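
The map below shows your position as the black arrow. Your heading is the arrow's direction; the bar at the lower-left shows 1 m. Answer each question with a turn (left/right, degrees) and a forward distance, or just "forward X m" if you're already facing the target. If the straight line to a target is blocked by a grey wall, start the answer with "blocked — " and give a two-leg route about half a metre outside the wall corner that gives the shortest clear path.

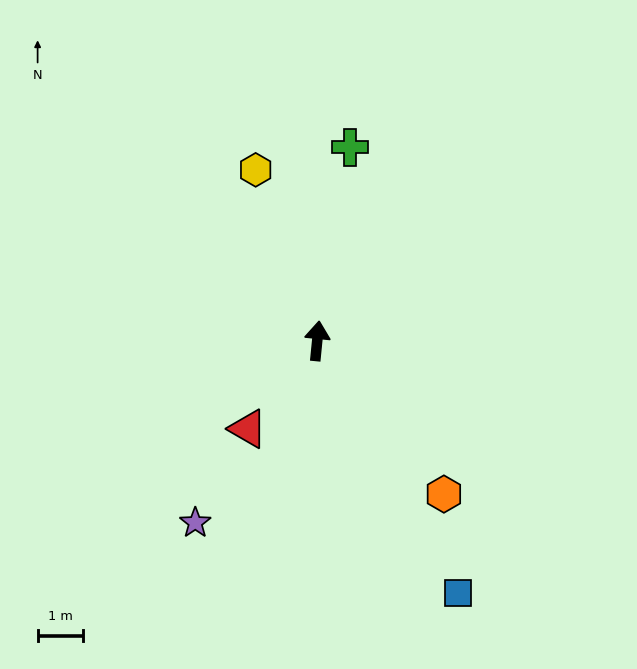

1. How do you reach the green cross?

turn right 4°, forward 4.3 m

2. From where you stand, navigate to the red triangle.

turn left 147°, forward 2.5 m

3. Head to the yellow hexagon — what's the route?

turn left 25°, forward 4.0 m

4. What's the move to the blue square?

turn right 145°, forward 6.4 m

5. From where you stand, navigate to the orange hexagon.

turn right 135°, forward 4.4 m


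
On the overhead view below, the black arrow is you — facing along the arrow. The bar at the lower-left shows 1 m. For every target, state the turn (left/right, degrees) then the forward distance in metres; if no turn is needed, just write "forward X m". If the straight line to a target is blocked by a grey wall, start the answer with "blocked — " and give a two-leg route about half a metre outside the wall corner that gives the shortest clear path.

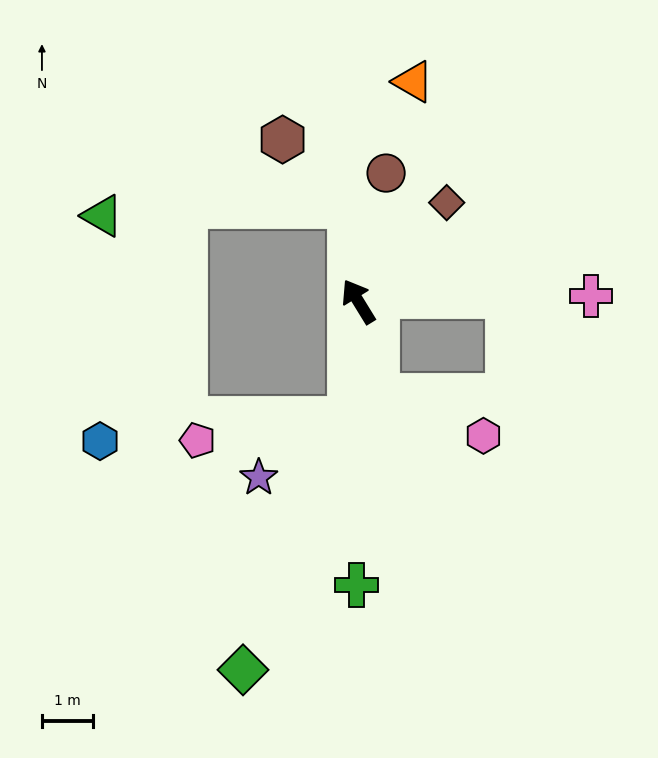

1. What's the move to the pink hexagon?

blocked — turn left 160°, forward 1.9 m, then turn left 58°, forward 2.2 m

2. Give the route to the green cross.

turn left 148°, forward 5.5 m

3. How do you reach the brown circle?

turn right 44°, forward 2.6 m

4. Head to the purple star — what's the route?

blocked — turn left 144°, forward 2.3 m, then turn right 52°, forward 2.1 m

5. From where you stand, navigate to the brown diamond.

turn right 73°, forward 2.6 m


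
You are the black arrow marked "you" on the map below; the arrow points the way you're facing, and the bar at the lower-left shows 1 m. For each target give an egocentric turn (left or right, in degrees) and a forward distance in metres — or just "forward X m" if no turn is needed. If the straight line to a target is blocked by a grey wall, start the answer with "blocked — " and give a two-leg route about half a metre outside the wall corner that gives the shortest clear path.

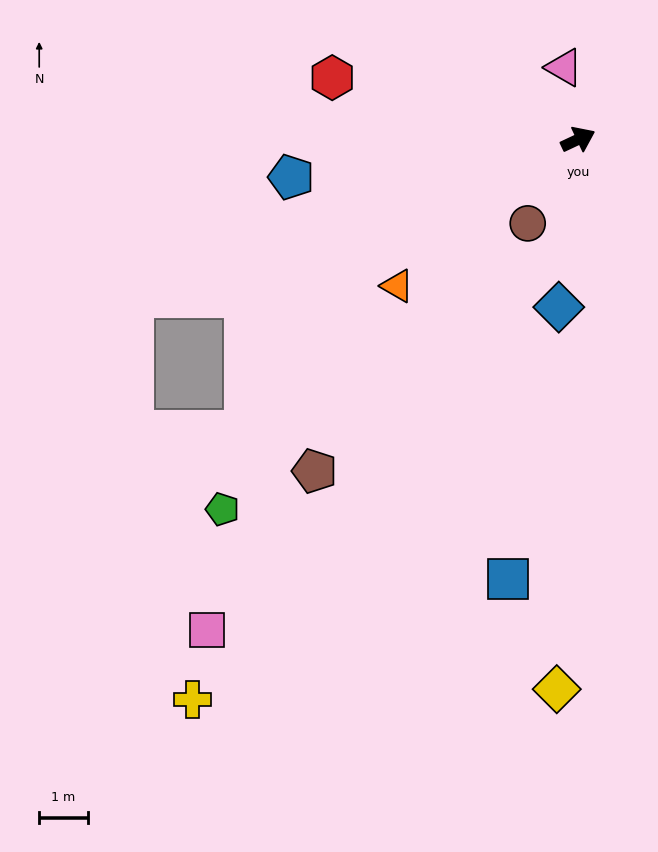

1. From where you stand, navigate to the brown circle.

turn right 146°, forward 2.0 m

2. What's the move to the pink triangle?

turn left 76°, forward 1.5 m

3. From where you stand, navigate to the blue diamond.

turn right 122°, forward 3.5 m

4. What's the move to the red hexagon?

turn left 141°, forward 5.2 m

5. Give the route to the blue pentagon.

turn left 162°, forward 6.0 m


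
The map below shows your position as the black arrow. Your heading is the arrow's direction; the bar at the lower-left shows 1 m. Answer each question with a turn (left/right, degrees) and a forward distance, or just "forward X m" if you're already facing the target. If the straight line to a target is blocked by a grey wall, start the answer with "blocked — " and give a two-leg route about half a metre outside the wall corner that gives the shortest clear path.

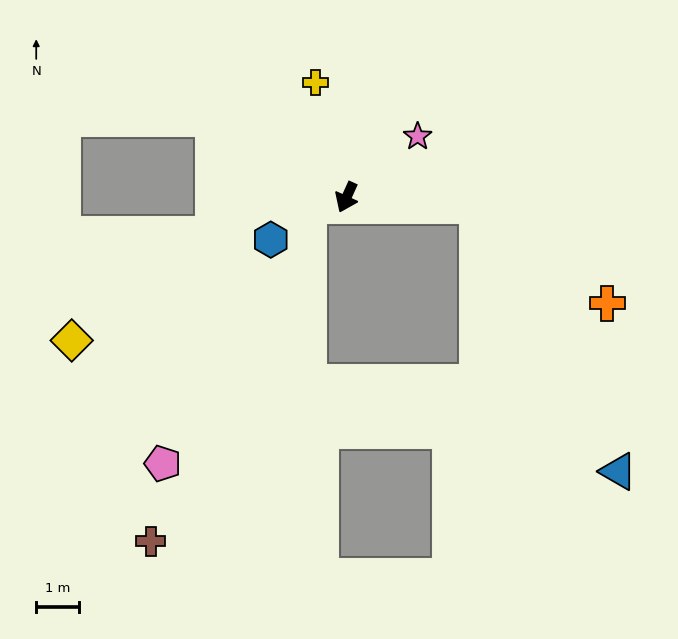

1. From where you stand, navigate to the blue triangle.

blocked — turn left 111°, forward 3.1 m, then turn right 59°, forward 7.0 m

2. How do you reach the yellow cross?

turn right 141°, forward 2.8 m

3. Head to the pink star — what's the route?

turn left 155°, forward 2.2 m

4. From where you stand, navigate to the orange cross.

blocked — turn left 111°, forward 3.1 m, then turn right 34°, forward 3.8 m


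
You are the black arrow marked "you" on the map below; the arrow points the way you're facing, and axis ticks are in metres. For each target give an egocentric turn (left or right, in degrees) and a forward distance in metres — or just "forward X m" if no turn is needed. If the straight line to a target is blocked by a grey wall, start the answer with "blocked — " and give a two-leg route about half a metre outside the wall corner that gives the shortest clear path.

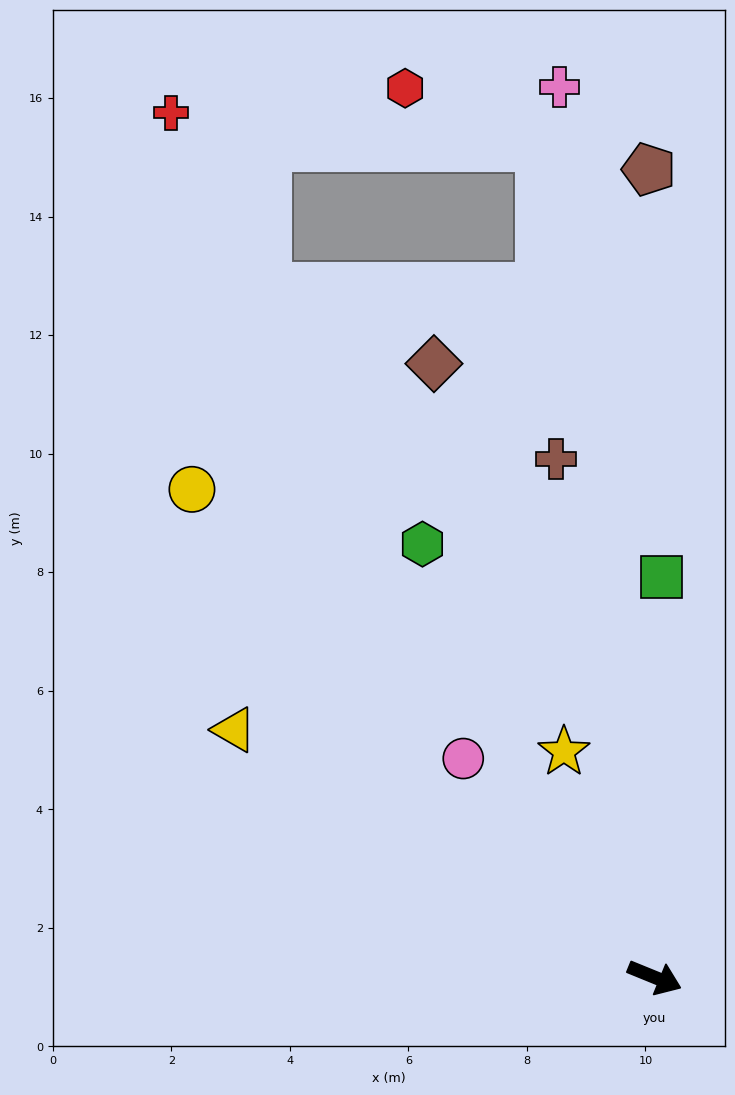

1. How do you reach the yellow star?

turn left 134°, forward 4.1 m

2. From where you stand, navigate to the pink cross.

turn left 118°, forward 15.1 m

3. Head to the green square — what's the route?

turn left 111°, forward 6.8 m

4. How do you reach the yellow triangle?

turn left 172°, forward 8.2 m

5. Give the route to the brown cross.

turn left 123°, forward 8.9 m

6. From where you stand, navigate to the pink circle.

turn left 153°, forward 4.9 m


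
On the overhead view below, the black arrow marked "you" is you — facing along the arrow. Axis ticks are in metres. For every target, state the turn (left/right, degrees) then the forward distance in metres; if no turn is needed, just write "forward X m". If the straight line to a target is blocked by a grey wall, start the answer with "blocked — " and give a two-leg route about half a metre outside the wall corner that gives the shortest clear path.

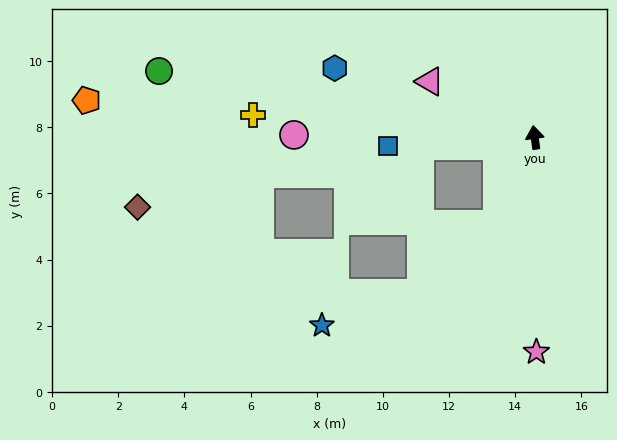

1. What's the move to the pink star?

turn left 173°, forward 6.5 m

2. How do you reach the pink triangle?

turn left 54°, forward 3.6 m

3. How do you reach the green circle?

turn left 72°, forward 11.5 m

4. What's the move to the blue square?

turn left 86°, forward 4.4 m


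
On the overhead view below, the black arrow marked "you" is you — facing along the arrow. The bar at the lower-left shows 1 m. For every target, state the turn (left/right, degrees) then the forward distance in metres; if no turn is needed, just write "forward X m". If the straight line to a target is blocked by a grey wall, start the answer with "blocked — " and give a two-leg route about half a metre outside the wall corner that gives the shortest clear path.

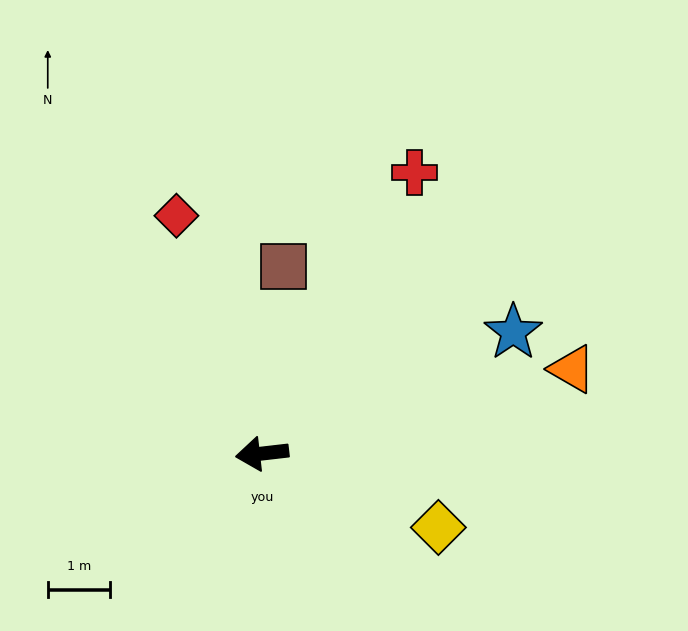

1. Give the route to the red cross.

turn right 125°, forward 5.1 m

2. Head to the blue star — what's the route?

turn right 161°, forward 4.4 m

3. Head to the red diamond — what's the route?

turn right 77°, forward 4.0 m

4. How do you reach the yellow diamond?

turn left 151°, forward 3.0 m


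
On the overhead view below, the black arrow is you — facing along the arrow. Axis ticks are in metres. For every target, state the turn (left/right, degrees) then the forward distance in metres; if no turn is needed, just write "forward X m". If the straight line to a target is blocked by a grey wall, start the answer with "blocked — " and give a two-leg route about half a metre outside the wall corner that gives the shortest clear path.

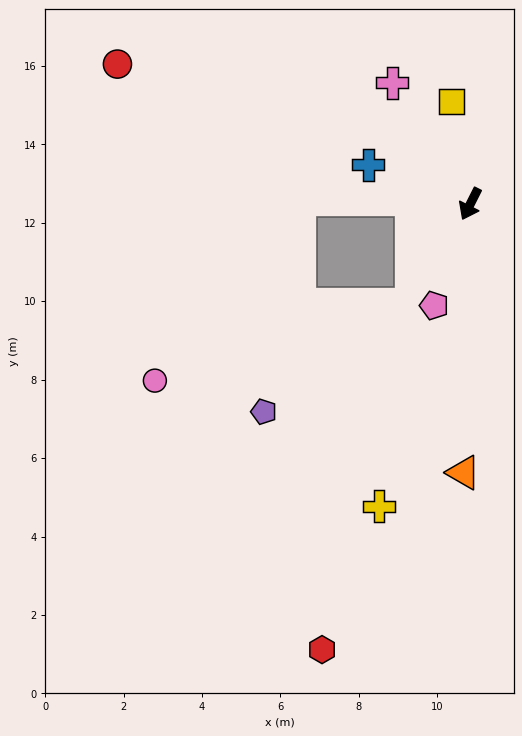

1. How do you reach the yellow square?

turn right 143°, forward 2.7 m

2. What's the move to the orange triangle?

turn left 25°, forward 6.9 m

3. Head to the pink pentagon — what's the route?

turn left 7°, forward 2.8 m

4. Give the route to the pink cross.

turn right 120°, forward 3.7 m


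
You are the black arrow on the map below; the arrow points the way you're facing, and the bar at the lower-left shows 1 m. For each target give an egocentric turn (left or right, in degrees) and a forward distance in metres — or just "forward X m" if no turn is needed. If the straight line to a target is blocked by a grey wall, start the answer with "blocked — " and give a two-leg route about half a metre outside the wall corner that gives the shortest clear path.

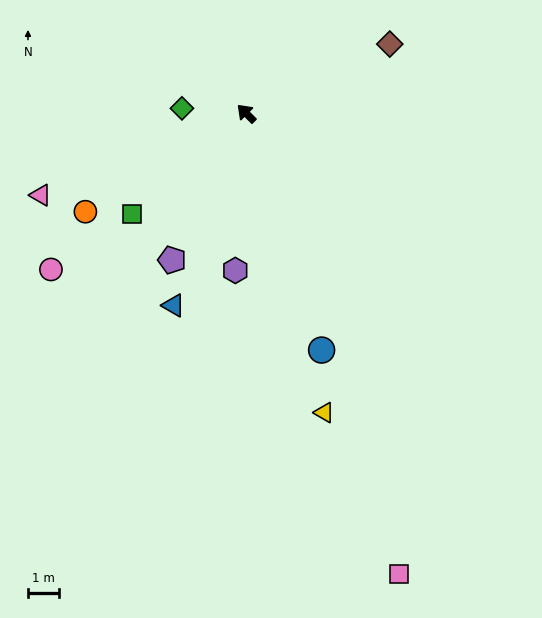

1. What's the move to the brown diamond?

turn right 109°, forward 5.2 m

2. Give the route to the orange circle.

turn left 76°, forward 6.1 m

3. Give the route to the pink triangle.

turn left 67°, forward 7.2 m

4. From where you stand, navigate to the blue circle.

turn left 153°, forward 8.1 m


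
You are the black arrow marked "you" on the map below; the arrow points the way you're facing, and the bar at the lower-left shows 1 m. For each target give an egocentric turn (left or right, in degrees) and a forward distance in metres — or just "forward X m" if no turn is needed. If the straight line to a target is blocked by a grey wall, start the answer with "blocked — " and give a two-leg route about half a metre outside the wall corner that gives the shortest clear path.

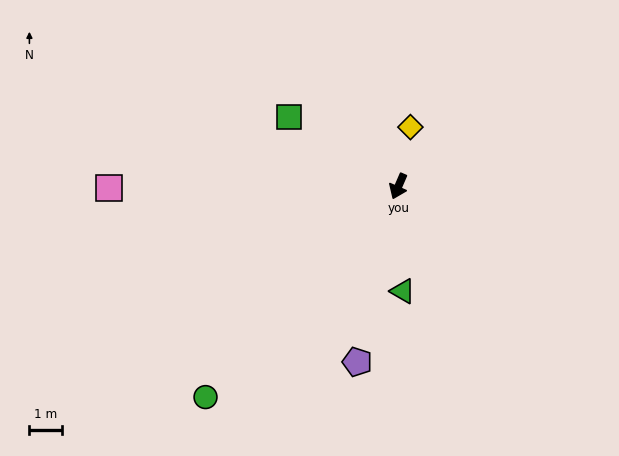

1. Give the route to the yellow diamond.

turn right 168°, forward 1.8 m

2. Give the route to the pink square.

turn right 66°, forward 8.8 m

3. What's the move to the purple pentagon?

turn left 10°, forward 5.5 m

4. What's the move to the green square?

turn right 99°, forward 3.9 m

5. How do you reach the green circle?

turn right 19°, forward 8.7 m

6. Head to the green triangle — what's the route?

turn left 26°, forward 3.2 m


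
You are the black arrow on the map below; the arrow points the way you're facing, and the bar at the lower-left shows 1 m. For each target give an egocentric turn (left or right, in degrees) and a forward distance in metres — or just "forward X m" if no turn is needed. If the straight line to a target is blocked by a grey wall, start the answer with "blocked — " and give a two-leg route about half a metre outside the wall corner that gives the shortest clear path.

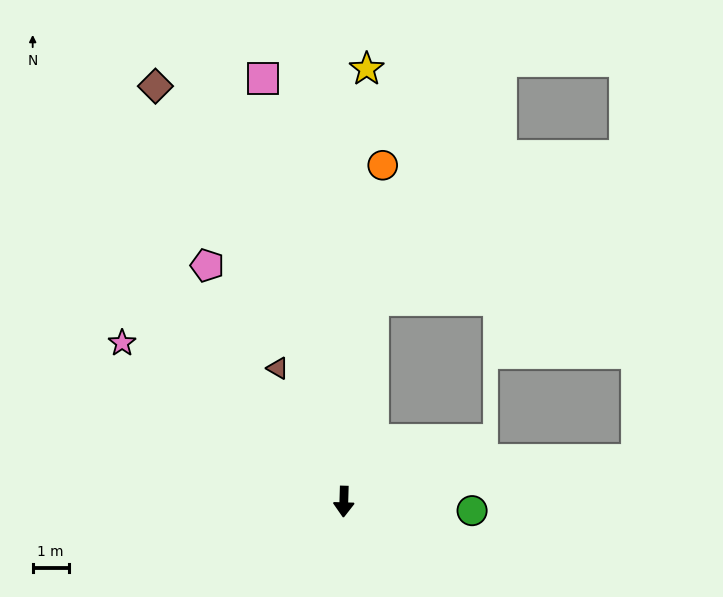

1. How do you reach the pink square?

turn right 168°, forward 11.9 m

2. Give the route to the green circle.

turn left 88°, forward 3.6 m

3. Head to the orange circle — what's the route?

turn left 175°, forward 9.4 m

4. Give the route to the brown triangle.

turn right 152°, forward 4.1 m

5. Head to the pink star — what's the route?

turn right 124°, forward 7.5 m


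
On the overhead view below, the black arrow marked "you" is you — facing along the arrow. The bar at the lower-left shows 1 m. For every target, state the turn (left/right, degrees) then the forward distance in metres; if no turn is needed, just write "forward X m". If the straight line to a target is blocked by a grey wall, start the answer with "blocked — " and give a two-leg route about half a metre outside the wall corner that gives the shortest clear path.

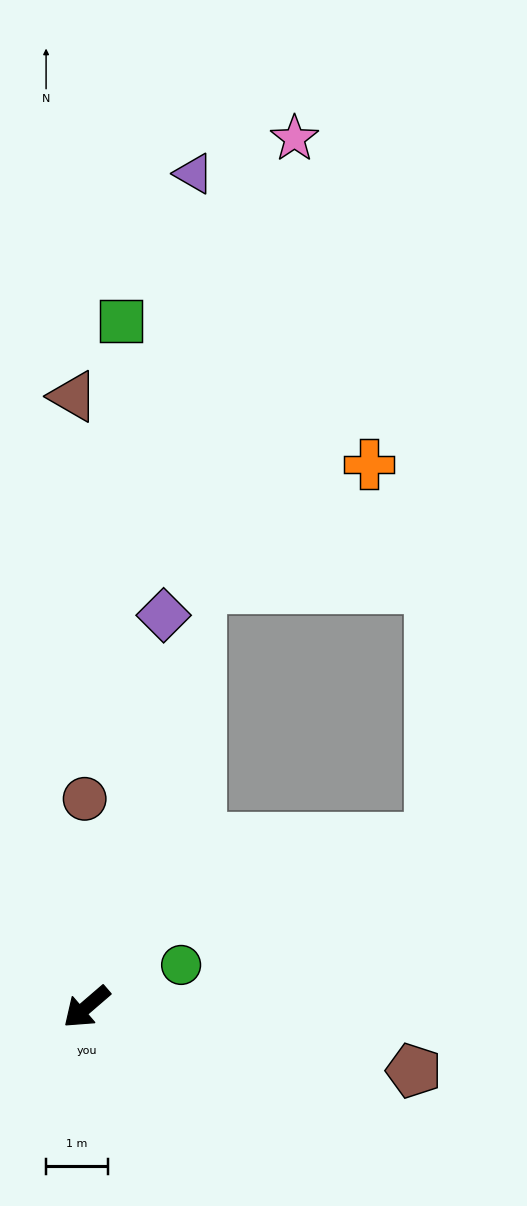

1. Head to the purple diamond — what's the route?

turn right 142°, forward 6.5 m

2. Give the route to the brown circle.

turn right 130°, forward 3.4 m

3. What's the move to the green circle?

turn left 163°, forward 1.7 m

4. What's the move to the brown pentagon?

turn left 128°, forward 5.4 m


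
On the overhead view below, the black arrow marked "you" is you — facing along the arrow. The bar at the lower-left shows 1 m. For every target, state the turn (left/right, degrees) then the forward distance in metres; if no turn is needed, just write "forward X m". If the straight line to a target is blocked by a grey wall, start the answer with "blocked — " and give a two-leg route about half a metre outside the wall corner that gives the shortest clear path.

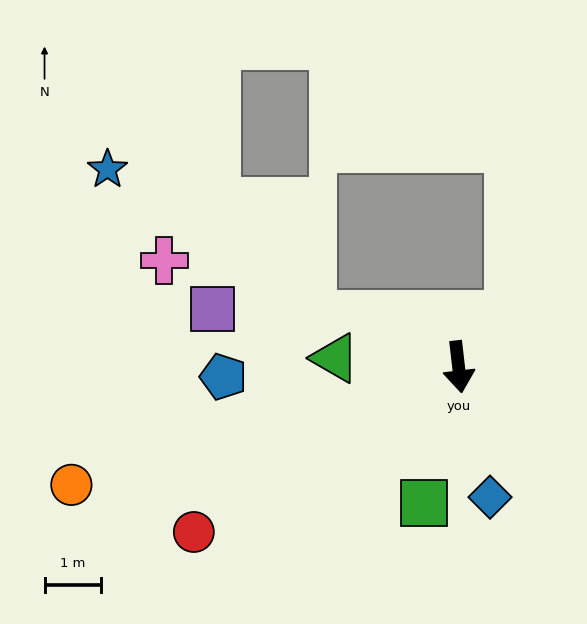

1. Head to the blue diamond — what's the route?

turn left 7°, forward 2.4 m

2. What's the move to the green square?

turn right 21°, forward 2.5 m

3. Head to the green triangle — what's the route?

turn right 101°, forward 2.2 m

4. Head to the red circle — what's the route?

turn right 65°, forward 5.5 m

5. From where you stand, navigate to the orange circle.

turn right 80°, forward 7.1 m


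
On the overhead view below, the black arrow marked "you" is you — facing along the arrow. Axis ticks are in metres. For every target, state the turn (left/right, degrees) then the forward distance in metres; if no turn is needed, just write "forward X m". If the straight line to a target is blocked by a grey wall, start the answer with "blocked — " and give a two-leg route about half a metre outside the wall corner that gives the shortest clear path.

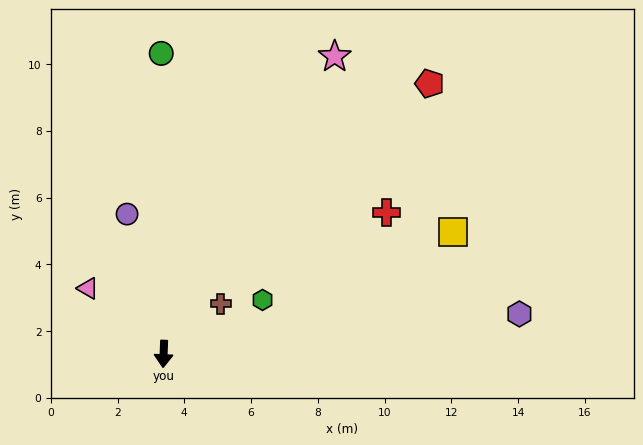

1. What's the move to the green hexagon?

turn left 121°, forward 3.4 m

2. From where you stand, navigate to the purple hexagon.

turn left 99°, forward 10.7 m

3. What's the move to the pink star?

turn left 152°, forward 10.3 m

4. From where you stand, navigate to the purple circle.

turn right 163°, forward 4.3 m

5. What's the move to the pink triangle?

turn right 129°, forward 3.0 m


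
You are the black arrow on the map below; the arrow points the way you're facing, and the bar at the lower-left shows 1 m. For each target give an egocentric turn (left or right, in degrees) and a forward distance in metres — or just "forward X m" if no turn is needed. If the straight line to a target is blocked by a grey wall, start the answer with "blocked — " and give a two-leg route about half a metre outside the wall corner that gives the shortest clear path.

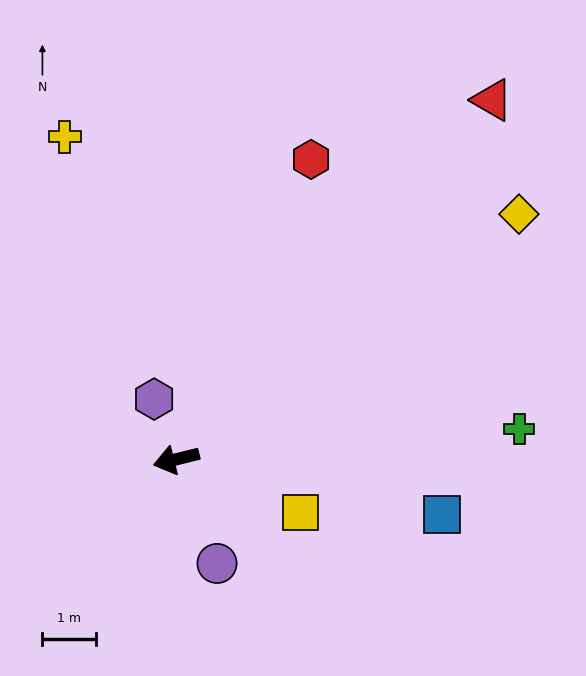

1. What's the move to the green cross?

turn left 171°, forward 6.4 m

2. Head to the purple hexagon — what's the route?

turn right 84°, forward 1.2 m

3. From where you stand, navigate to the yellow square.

turn left 143°, forward 2.5 m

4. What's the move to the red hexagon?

turn right 128°, forward 6.1 m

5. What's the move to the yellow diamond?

turn right 158°, forward 7.8 m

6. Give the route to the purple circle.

turn left 97°, forward 2.1 m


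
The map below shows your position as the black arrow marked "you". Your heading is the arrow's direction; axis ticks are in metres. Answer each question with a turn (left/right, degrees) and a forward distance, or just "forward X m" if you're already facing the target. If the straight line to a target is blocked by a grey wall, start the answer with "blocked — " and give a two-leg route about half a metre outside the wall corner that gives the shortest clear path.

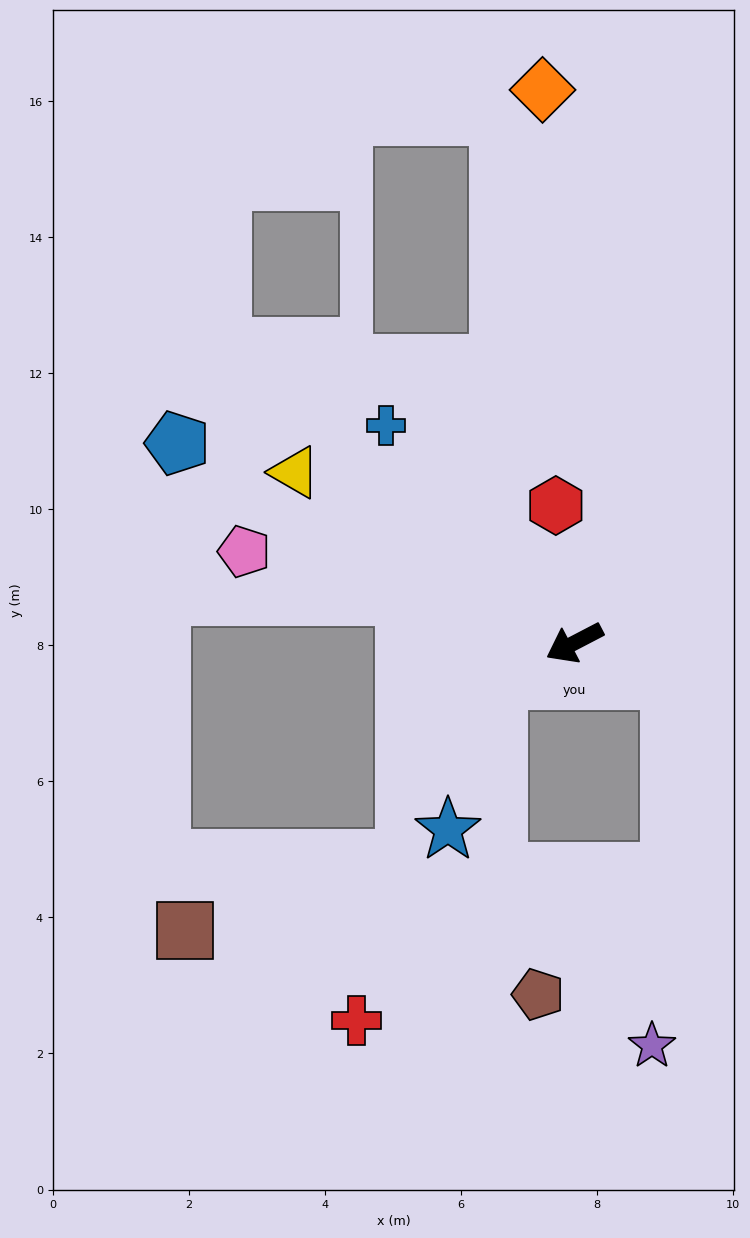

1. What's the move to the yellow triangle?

turn right 59°, forward 4.8 m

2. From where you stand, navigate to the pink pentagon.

turn right 43°, forward 5.0 m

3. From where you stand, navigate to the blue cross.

turn right 77°, forward 4.2 m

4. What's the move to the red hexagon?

turn right 110°, forward 2.0 m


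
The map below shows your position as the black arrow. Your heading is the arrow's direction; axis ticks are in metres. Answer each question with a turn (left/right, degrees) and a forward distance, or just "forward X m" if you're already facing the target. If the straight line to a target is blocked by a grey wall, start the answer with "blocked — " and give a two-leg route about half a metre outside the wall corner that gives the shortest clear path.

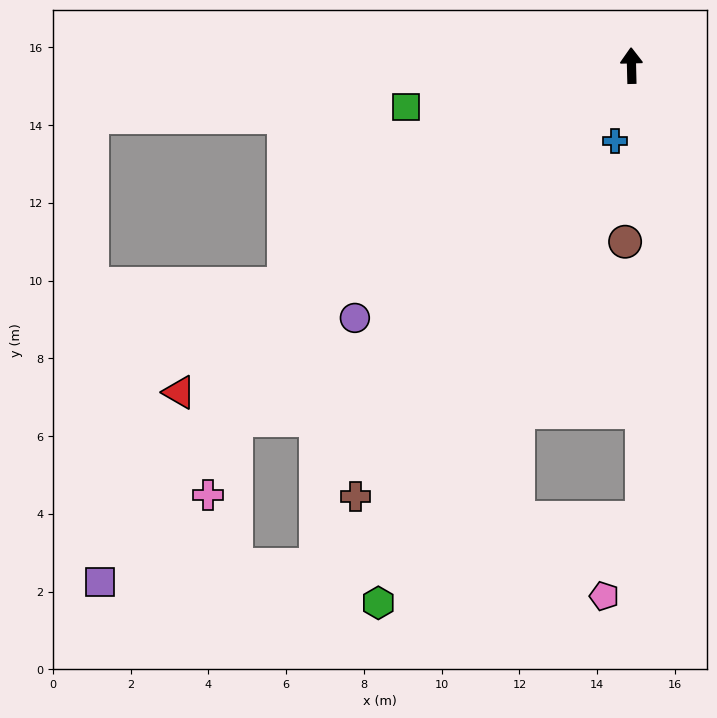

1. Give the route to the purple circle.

turn left 131°, forward 9.6 m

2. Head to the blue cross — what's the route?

turn left 166°, forward 2.0 m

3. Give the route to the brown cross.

turn left 146°, forward 13.2 m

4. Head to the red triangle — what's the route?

turn left 124°, forward 14.4 m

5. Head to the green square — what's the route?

turn left 99°, forward 5.9 m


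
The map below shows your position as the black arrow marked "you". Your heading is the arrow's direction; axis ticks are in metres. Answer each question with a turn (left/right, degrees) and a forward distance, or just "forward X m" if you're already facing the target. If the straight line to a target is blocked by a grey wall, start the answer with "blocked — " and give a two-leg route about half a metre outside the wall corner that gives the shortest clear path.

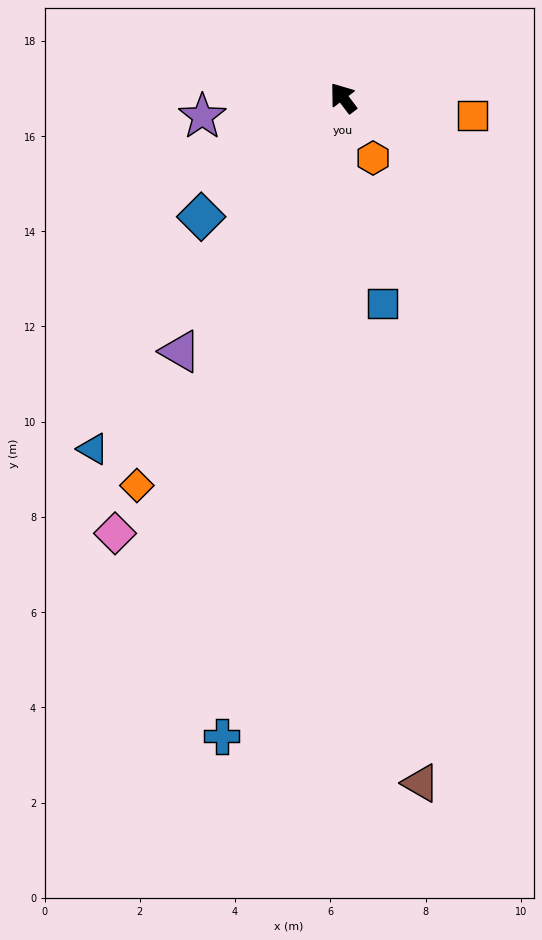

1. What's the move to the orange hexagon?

turn left 169°, forward 1.4 m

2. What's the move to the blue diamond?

turn left 93°, forward 3.9 m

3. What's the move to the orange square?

turn right 135°, forward 2.7 m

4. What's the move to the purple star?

turn left 60°, forward 3.0 m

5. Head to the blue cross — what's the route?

turn left 132°, forward 13.6 m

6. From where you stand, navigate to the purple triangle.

turn left 110°, forward 6.3 m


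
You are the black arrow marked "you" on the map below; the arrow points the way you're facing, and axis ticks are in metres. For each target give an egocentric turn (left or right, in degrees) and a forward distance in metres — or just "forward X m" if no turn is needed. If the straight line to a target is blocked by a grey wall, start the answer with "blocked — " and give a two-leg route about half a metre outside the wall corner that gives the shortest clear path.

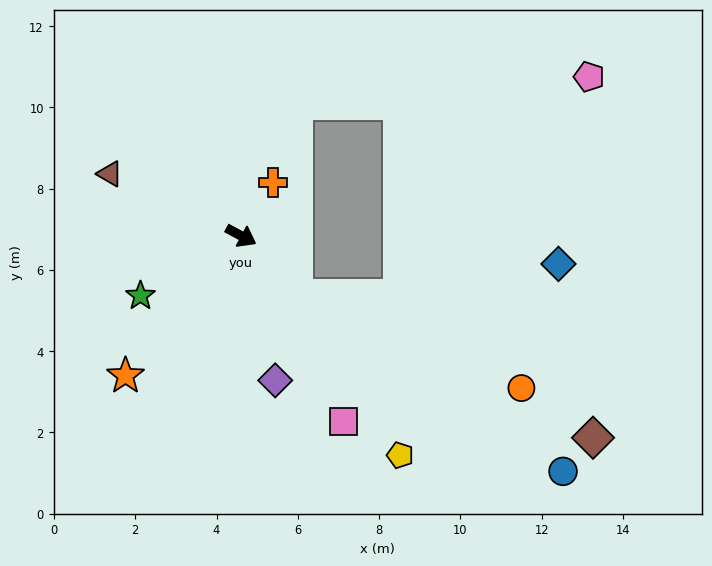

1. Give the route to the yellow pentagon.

turn right 26°, forward 6.7 m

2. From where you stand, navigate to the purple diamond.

turn right 48°, forward 3.7 m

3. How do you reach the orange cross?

turn left 87°, forward 1.5 m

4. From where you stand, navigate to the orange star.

turn right 101°, forward 4.5 m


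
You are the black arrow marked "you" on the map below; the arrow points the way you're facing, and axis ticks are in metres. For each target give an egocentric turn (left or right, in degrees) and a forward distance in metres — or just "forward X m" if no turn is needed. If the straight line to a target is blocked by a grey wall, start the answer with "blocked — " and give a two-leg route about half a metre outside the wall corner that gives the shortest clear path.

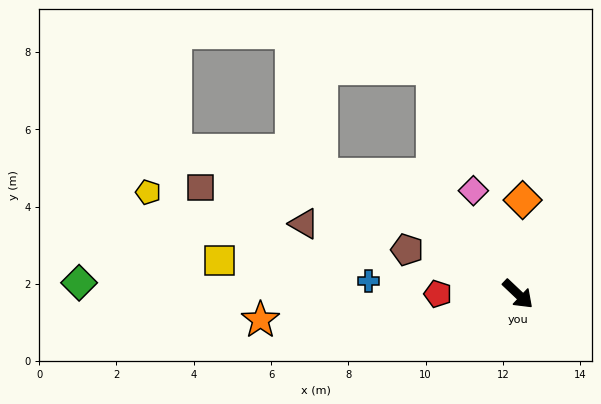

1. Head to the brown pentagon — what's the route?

turn right 158°, forward 3.1 m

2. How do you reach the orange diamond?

turn left 131°, forward 2.4 m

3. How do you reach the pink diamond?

turn left 157°, forward 2.9 m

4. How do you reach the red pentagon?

turn right 137°, forward 2.1 m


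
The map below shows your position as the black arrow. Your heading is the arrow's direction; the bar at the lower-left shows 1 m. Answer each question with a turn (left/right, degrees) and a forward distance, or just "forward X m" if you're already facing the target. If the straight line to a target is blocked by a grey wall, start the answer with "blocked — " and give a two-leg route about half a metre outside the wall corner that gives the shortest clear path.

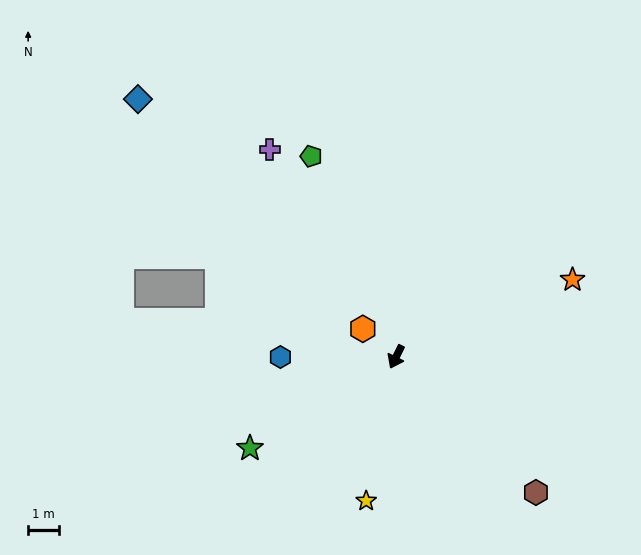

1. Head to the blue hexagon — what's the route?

turn right 64°, forward 3.7 m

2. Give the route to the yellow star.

turn left 15°, forward 4.7 m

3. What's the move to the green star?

turn right 32°, forward 5.5 m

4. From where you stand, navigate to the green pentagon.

turn right 131°, forward 7.0 m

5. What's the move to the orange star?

turn left 140°, forward 6.2 m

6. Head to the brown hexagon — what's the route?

turn left 72°, forward 6.2 m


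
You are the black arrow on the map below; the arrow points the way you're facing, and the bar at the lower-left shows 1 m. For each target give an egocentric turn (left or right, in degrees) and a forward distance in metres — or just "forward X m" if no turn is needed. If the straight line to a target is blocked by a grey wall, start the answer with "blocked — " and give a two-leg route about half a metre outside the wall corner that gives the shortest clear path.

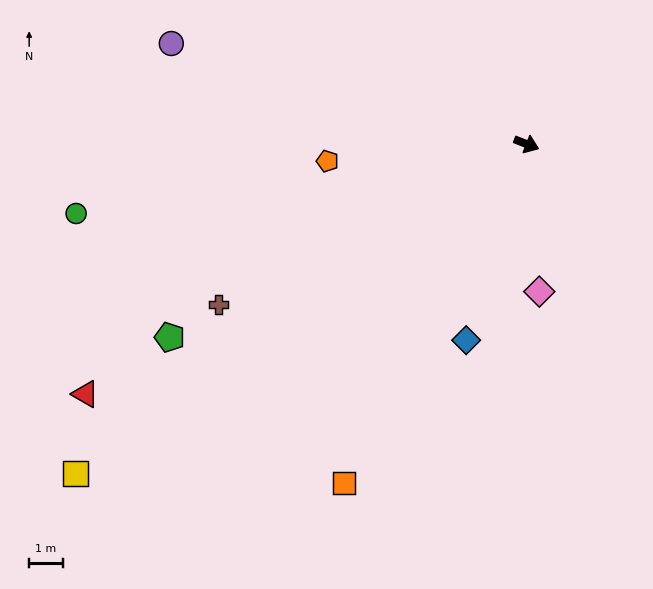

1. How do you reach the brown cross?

turn right 131°, forward 10.3 m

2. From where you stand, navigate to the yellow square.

turn right 122°, forward 16.5 m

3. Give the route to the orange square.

turn right 97°, forward 11.4 m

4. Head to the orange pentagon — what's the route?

turn right 154°, forward 5.9 m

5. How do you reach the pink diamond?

turn right 64°, forward 4.4 m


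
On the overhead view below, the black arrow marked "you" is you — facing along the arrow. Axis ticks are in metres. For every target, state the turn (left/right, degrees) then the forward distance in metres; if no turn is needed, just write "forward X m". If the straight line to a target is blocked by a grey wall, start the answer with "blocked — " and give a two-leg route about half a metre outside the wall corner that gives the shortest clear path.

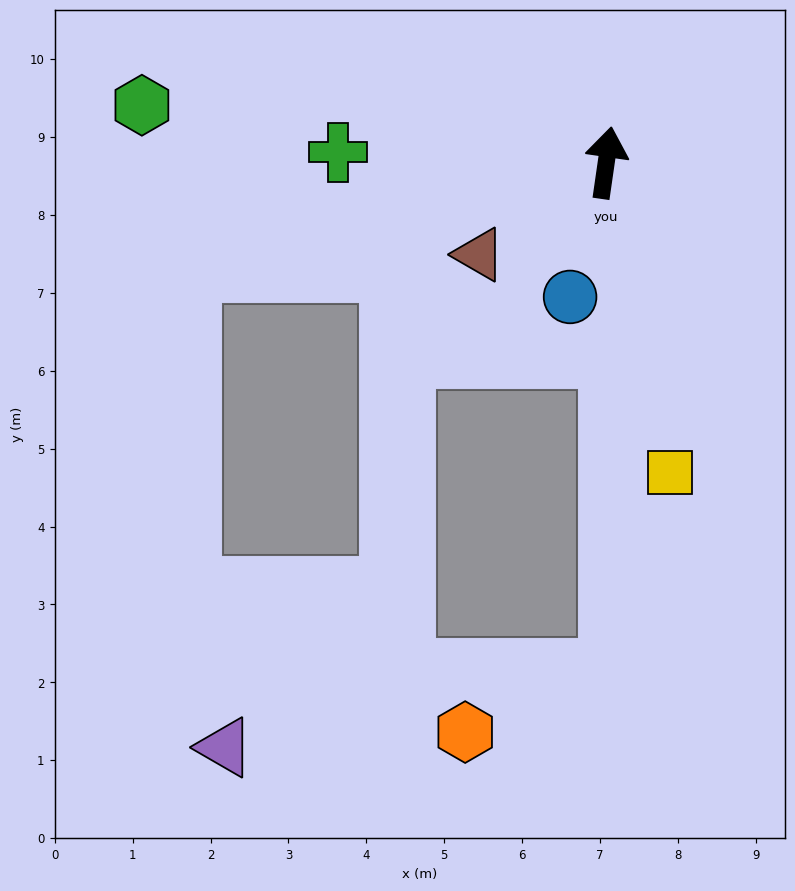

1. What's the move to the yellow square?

turn right 160°, forward 4.1 m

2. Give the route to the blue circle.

turn left 173°, forward 1.8 m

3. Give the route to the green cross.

turn left 96°, forward 3.4 m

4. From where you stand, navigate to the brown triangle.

turn left 134°, forward 2.0 m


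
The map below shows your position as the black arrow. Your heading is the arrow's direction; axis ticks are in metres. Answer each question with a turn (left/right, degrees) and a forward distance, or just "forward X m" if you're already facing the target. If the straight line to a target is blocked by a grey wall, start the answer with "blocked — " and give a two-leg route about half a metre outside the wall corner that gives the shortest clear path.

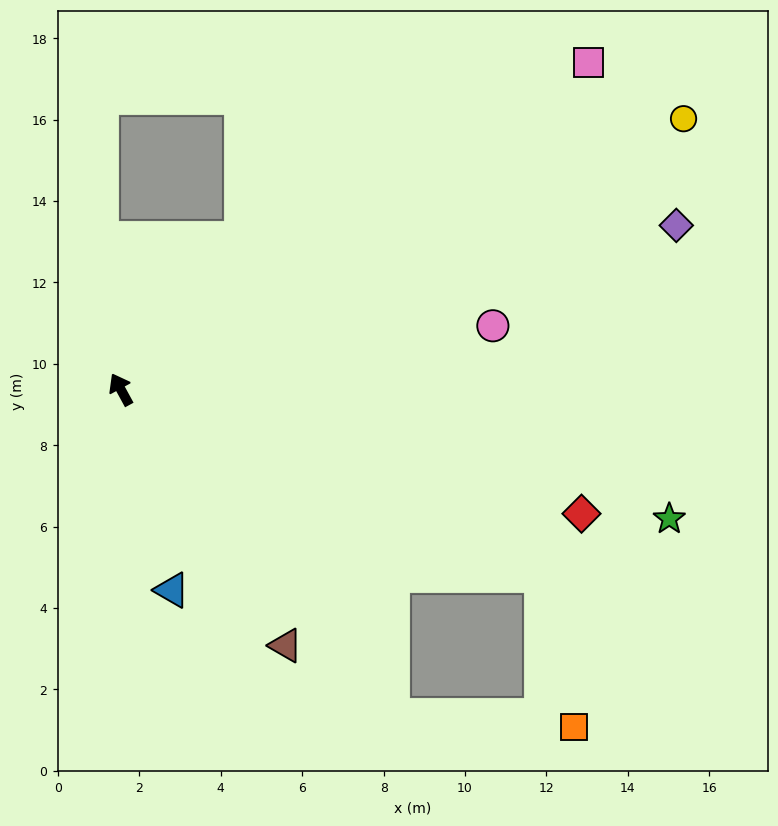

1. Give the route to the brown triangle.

turn right 176°, forward 7.5 m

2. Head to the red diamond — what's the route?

turn right 134°, forward 11.7 m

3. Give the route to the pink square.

turn right 84°, forward 14.0 m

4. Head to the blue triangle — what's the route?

turn left 166°, forward 5.1 m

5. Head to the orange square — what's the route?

blocked — turn right 169°, forward 10.4 m, then turn left 47°, forward 4.5 m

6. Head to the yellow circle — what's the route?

turn right 93°, forward 15.3 m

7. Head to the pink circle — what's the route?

turn right 109°, forward 9.3 m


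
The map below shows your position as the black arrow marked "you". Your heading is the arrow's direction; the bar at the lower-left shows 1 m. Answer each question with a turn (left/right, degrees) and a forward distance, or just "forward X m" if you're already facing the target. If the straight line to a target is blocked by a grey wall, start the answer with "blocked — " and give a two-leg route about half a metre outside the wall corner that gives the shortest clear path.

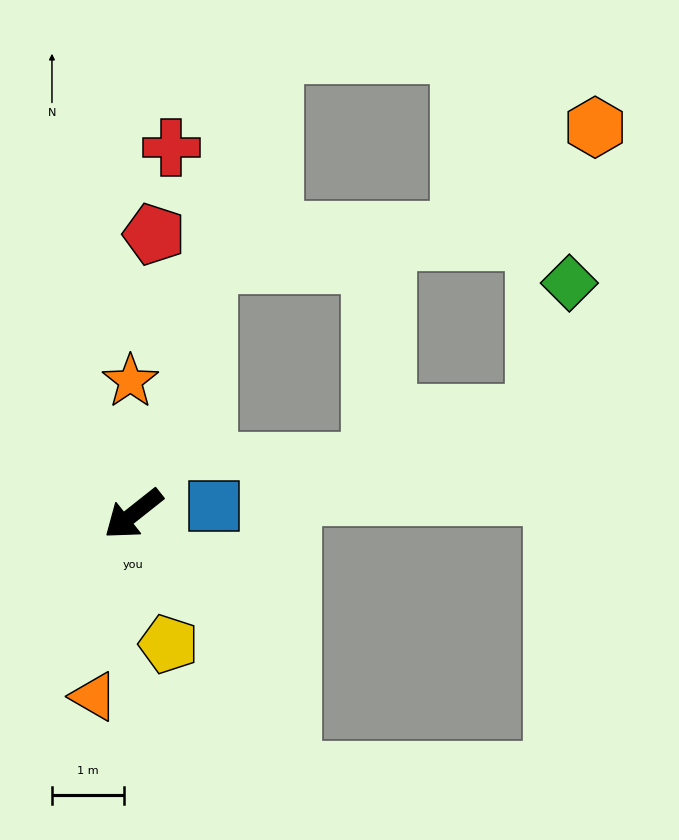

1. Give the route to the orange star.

turn right 127°, forward 1.9 m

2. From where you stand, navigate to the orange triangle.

turn left 39°, forward 2.6 m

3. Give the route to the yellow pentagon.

turn left 67°, forward 1.9 m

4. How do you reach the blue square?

turn left 147°, forward 1.1 m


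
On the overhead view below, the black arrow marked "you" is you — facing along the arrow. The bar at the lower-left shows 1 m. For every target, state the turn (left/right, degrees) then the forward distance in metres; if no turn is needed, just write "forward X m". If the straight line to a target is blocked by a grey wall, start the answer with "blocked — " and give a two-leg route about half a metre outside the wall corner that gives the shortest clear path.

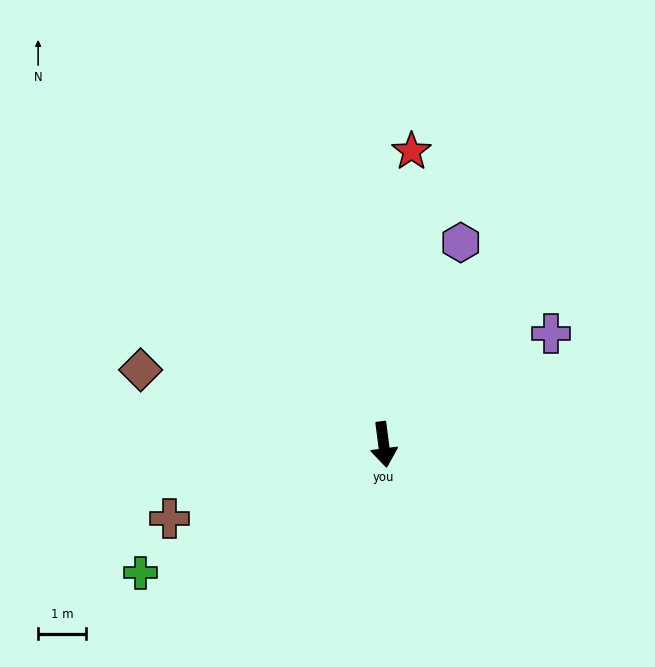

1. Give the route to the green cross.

turn right 70°, forward 5.7 m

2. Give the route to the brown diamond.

turn right 114°, forward 5.3 m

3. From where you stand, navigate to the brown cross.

turn right 78°, forward 4.7 m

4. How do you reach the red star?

turn left 167°, forward 6.1 m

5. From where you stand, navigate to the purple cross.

turn left 116°, forward 4.2 m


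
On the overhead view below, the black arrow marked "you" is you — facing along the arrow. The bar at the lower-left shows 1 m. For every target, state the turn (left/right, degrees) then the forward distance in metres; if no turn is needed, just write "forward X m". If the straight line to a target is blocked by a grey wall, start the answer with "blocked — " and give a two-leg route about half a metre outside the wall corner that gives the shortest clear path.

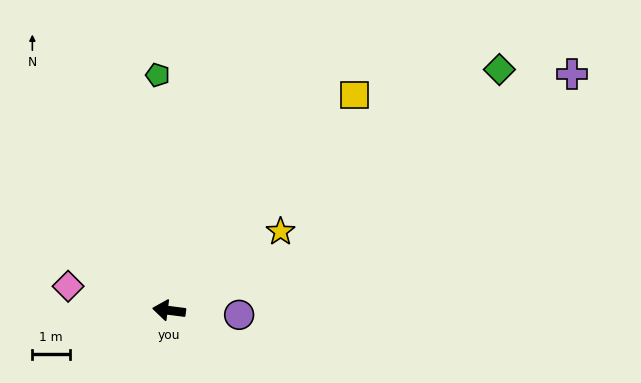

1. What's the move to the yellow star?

turn right 137°, forward 3.6 m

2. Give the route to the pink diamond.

turn right 6°, forward 2.8 m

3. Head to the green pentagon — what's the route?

turn right 80°, forward 6.3 m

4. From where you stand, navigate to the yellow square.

turn right 123°, forward 7.5 m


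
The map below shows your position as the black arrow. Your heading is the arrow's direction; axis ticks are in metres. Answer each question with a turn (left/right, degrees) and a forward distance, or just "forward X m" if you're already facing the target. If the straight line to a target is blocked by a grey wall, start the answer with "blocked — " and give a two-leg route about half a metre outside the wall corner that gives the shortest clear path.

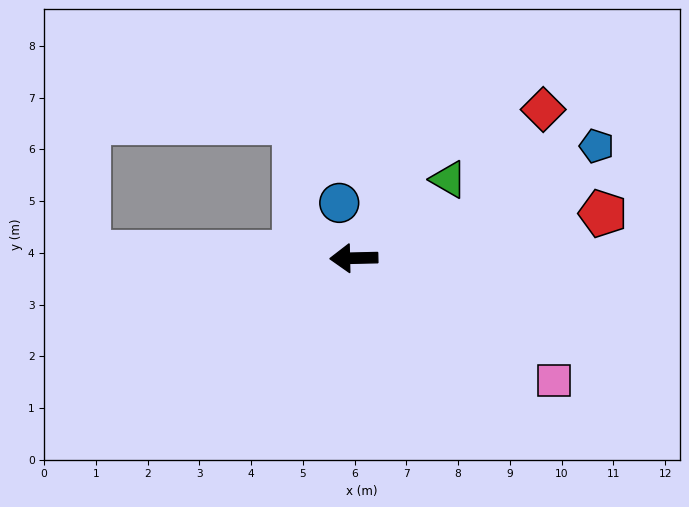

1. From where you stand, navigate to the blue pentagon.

turn right 157°, forward 5.2 m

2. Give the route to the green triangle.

turn right 142°, forward 2.4 m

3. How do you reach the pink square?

turn left 147°, forward 4.5 m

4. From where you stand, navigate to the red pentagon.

turn right 171°, forward 4.9 m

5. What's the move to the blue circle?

turn right 77°, forward 1.1 m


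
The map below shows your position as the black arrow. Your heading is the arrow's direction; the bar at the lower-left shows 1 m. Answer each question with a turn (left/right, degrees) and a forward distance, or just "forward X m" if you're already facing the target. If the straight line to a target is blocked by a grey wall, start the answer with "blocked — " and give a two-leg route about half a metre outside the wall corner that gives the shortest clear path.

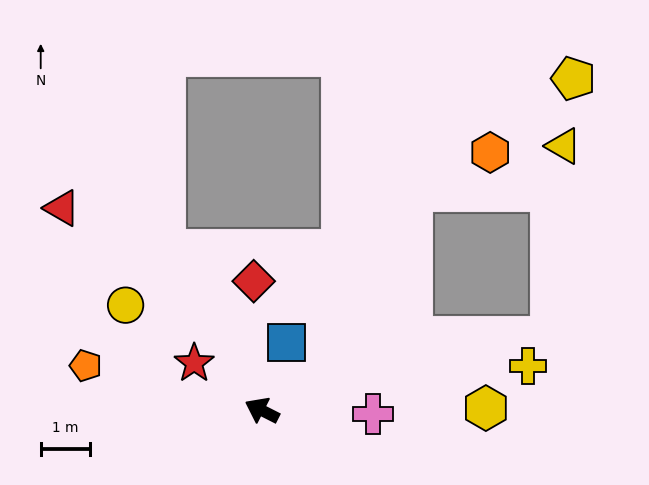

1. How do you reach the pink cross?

turn right 155°, forward 2.2 m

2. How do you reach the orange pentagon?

turn left 13°, forward 3.7 m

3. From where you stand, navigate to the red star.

turn right 8°, forward 1.7 m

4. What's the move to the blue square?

turn right 83°, forward 1.5 m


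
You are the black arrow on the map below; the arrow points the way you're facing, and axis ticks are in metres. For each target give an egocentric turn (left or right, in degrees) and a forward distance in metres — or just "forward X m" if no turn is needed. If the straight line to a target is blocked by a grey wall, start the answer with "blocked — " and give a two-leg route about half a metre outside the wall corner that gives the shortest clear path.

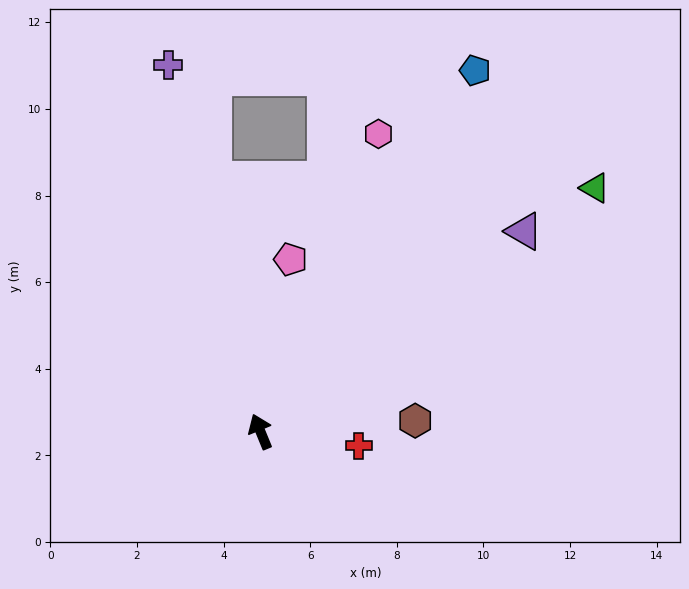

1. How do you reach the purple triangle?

turn right 75°, forward 7.6 m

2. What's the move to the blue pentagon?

turn right 53°, forward 9.7 m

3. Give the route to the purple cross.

turn right 8°, forward 8.7 m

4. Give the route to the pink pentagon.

turn right 32°, forward 4.0 m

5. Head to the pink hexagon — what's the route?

turn right 44°, forward 7.4 m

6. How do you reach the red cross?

turn right 121°, forward 2.3 m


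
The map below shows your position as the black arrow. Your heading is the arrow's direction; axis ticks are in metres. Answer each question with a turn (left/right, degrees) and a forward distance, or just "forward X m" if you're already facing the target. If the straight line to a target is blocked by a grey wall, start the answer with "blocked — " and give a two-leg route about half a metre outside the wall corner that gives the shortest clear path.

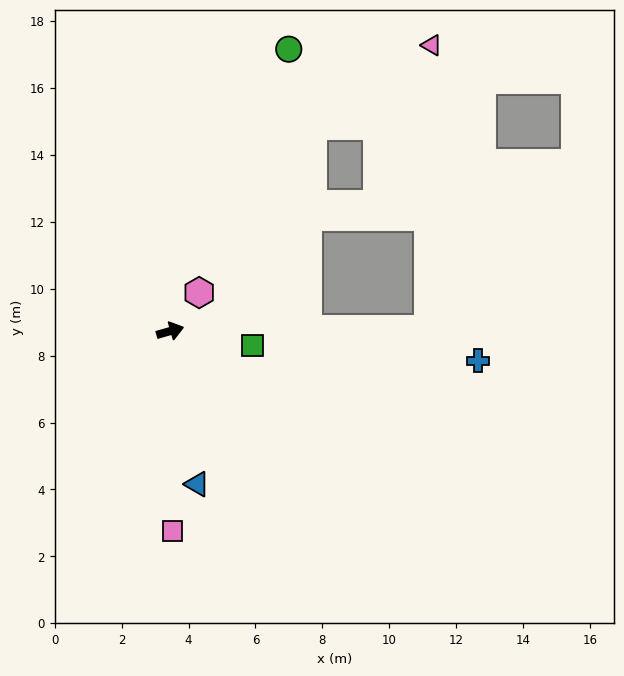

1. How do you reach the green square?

turn right 26°, forward 2.5 m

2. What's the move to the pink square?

turn right 105°, forward 6.0 m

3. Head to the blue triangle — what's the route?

turn right 96°, forward 4.6 m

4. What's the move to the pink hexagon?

turn left 37°, forward 1.4 m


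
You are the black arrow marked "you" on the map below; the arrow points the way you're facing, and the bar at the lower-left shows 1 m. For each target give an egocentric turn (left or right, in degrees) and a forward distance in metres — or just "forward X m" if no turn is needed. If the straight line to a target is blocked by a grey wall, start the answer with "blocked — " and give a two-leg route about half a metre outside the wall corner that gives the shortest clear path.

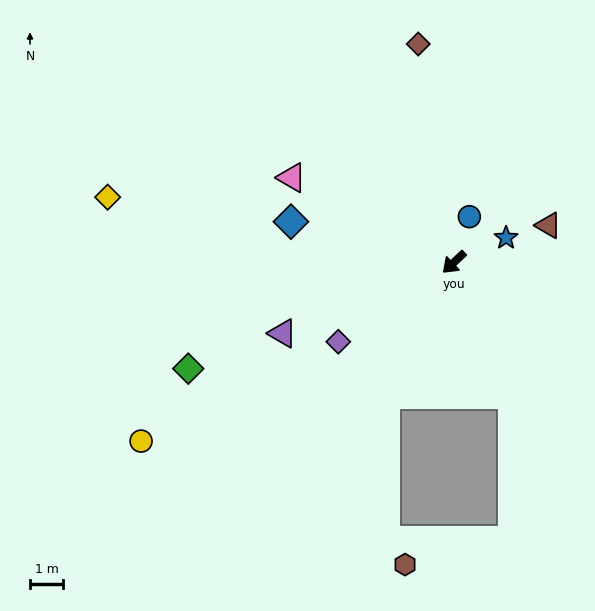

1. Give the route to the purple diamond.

turn right 9°, forward 4.2 m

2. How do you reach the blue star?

turn left 162°, forward 1.7 m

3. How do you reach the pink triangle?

turn right 71°, forward 5.5 m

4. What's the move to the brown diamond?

turn right 124°, forward 6.6 m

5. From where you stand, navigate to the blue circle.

turn right 152°, forward 1.4 m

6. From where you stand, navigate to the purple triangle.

turn right 21°, forward 5.5 m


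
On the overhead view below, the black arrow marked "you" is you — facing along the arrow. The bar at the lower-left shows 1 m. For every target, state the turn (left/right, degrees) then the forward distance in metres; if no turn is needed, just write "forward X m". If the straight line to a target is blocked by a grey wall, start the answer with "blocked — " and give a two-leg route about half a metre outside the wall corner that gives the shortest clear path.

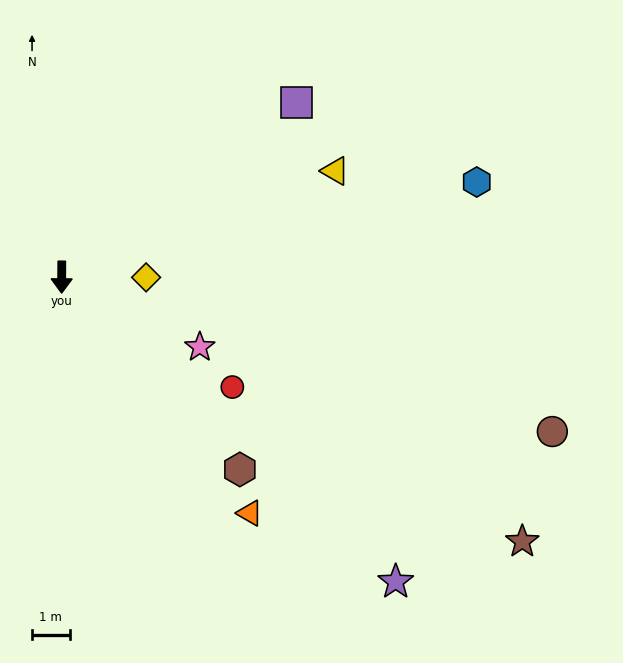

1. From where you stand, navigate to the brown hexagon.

turn left 43°, forward 7.0 m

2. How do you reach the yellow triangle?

turn left 112°, forward 7.8 m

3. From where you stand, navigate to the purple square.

turn left 127°, forward 7.8 m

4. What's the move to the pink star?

turn left 63°, forward 4.1 m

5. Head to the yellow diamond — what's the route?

turn left 90°, forward 2.2 m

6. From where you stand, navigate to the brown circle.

turn left 73°, forward 13.7 m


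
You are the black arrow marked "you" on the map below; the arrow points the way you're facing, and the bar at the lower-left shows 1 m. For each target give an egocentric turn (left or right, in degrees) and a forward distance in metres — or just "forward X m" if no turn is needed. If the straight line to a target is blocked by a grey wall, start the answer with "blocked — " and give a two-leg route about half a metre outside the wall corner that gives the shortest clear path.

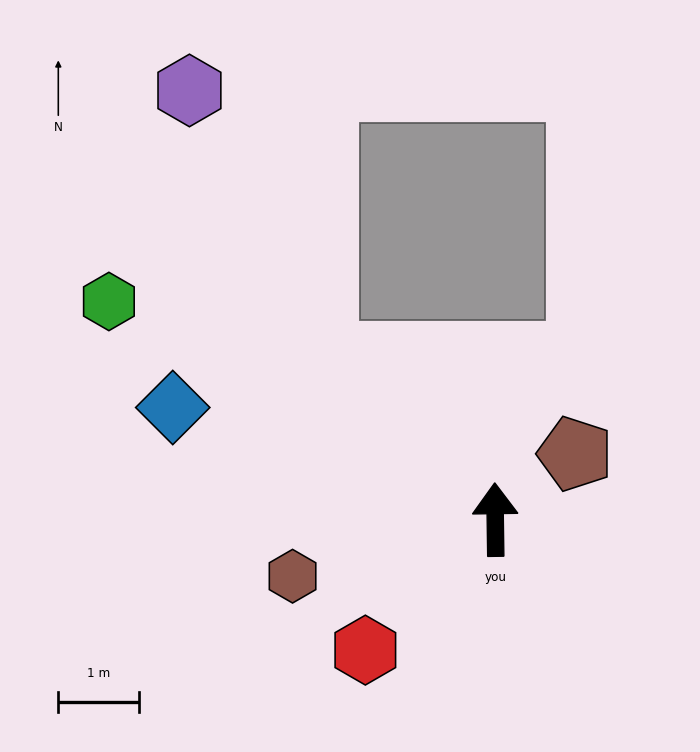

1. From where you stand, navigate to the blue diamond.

turn left 70°, forward 4.2 m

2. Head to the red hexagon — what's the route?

turn left 134°, forward 2.3 m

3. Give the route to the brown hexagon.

turn left 105°, forward 2.6 m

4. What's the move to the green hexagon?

turn left 60°, forward 5.5 m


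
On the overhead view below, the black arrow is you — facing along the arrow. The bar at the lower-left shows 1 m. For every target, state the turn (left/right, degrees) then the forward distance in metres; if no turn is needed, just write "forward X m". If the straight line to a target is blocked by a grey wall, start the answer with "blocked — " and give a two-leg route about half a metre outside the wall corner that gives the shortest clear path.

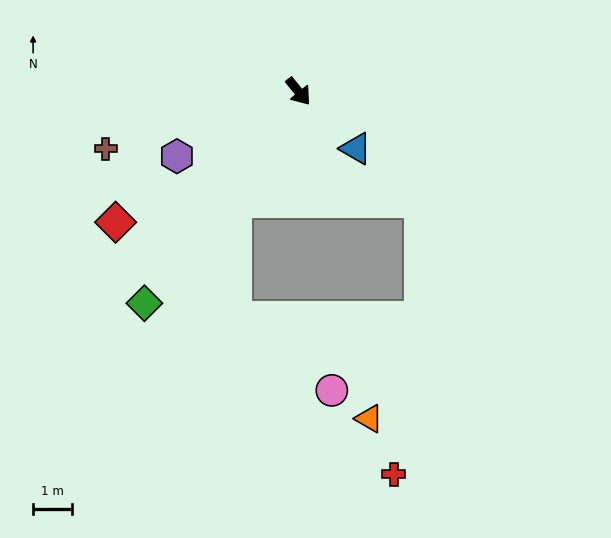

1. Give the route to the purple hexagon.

turn right 101°, forward 3.5 m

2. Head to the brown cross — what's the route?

turn right 112°, forward 5.1 m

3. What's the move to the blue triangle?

turn left 6°, forward 2.1 m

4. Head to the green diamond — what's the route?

turn right 75°, forward 6.7 m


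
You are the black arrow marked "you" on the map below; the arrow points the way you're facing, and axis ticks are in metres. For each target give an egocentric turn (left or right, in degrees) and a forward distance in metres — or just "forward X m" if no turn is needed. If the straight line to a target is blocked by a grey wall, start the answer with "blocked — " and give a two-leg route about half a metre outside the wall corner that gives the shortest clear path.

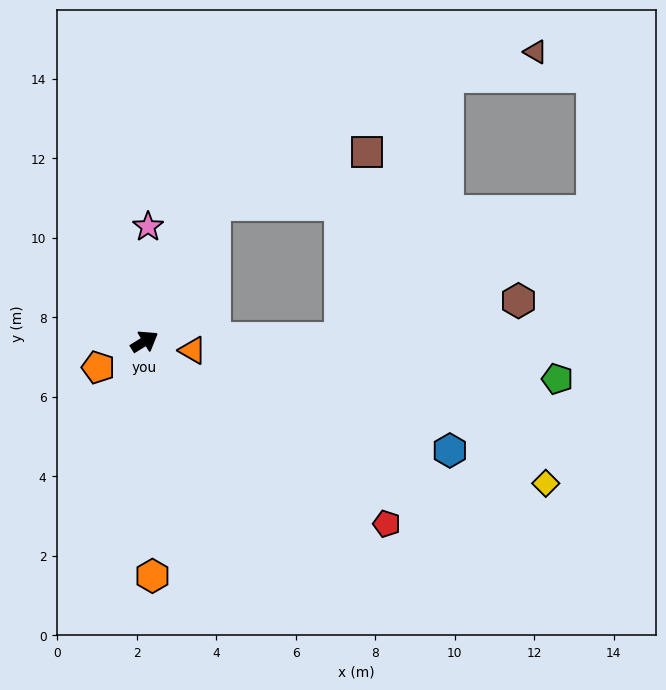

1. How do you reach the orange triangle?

turn right 42°, forward 1.2 m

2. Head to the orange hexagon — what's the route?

turn right 120°, forward 5.9 m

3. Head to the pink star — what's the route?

turn left 57°, forward 2.9 m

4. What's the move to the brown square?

blocked — turn left 31°, forward 3.9 m, then turn right 44°, forward 4.1 m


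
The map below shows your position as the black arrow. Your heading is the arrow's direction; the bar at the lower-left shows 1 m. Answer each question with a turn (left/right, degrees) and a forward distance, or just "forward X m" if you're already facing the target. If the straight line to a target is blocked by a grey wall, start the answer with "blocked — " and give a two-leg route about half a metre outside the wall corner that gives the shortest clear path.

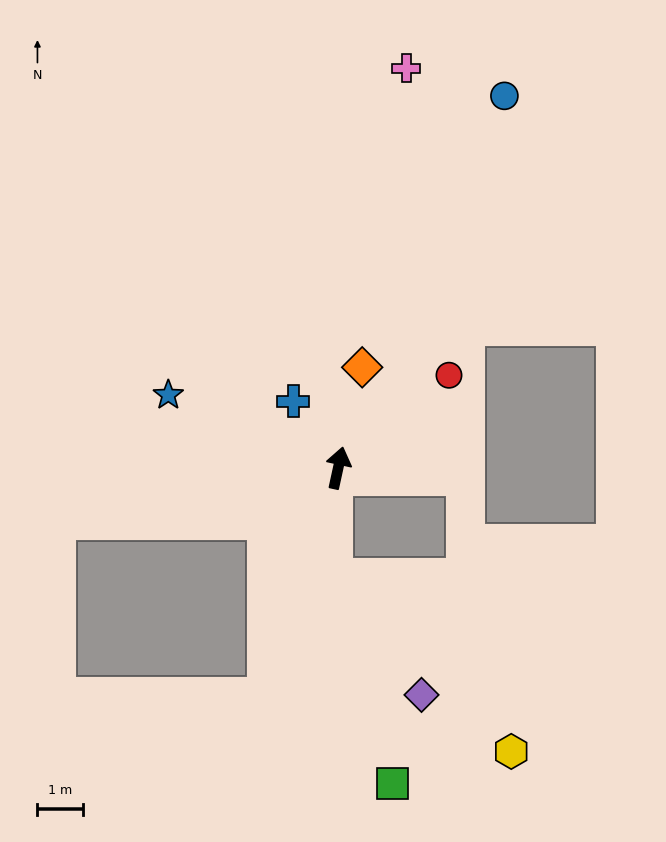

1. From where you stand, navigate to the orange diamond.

forward 2.3 m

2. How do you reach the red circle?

turn right 38°, forward 3.2 m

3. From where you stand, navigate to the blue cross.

turn left 46°, forward 1.8 m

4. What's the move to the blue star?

turn left 79°, forward 4.1 m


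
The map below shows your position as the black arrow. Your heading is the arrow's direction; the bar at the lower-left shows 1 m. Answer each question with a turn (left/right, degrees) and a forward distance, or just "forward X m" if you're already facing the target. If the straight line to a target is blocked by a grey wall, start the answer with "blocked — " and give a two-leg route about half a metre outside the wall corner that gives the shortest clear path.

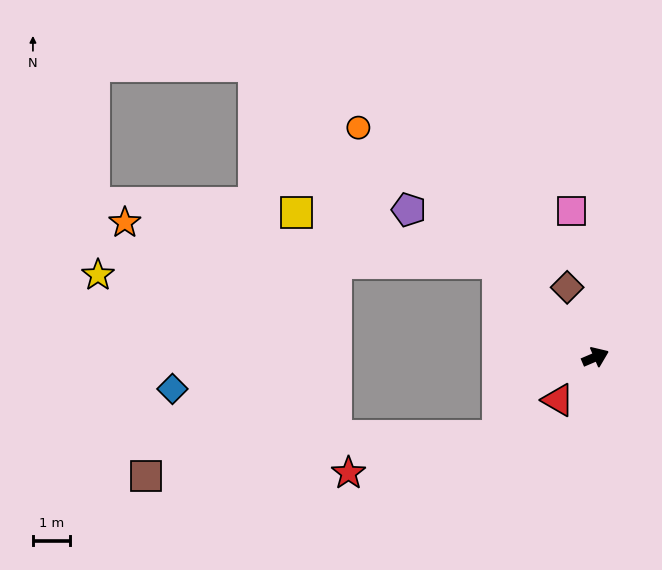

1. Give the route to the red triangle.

turn right 154°, forward 1.5 m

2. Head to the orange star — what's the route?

blocked — turn left 113°, forward 3.6 m, then turn left 38°, forward 10.0 m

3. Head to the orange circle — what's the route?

turn left 113°, forward 8.8 m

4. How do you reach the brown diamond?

turn left 89°, forward 2.0 m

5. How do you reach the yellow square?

blocked — turn left 113°, forward 3.6 m, then turn left 30°, forward 5.5 m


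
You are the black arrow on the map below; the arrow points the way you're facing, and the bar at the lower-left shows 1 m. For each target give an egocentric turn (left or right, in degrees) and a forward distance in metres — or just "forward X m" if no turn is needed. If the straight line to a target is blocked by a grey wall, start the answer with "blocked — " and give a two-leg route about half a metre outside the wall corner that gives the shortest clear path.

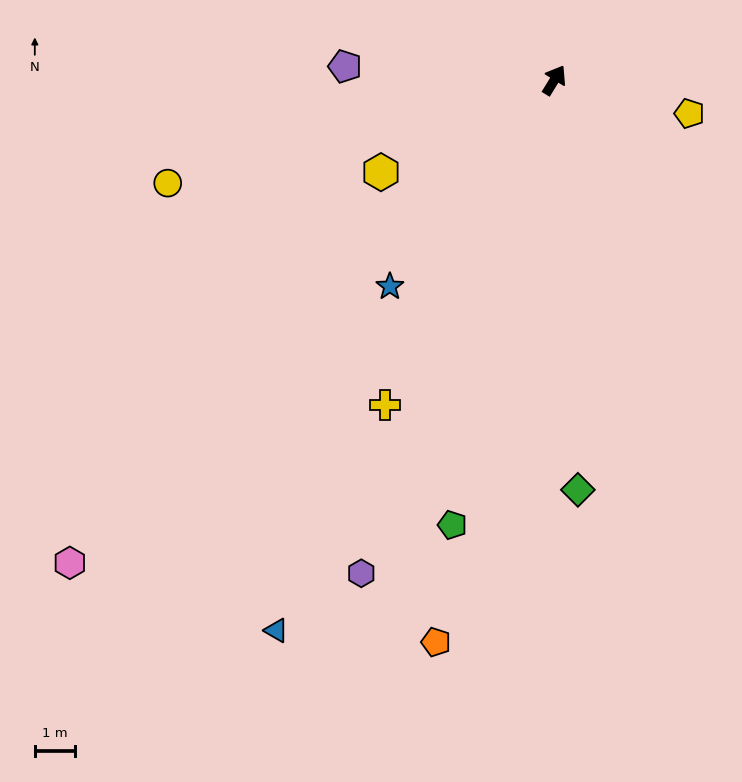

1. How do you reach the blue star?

turn left 173°, forward 6.5 m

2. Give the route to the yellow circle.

turn left 137°, forward 9.9 m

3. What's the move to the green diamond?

turn right 145°, forward 10.2 m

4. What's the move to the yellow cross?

turn right 176°, forward 9.1 m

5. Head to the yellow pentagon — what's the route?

turn right 72°, forward 3.4 m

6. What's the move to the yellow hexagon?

turn left 150°, forward 4.9 m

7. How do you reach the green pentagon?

turn right 161°, forward 11.3 m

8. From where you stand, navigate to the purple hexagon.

turn right 170°, forward 13.1 m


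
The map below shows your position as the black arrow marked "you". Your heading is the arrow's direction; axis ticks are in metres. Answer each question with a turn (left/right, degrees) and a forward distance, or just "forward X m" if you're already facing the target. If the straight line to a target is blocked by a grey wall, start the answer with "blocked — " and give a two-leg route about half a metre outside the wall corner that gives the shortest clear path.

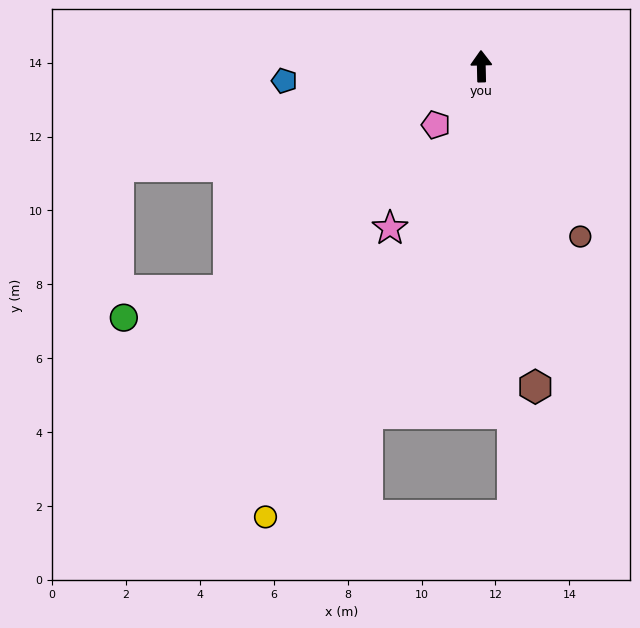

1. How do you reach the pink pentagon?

turn left 141°, forward 2.0 m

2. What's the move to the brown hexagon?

turn right 172°, forward 8.8 m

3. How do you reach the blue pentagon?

turn left 93°, forward 5.3 m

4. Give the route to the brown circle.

turn right 151°, forward 5.3 m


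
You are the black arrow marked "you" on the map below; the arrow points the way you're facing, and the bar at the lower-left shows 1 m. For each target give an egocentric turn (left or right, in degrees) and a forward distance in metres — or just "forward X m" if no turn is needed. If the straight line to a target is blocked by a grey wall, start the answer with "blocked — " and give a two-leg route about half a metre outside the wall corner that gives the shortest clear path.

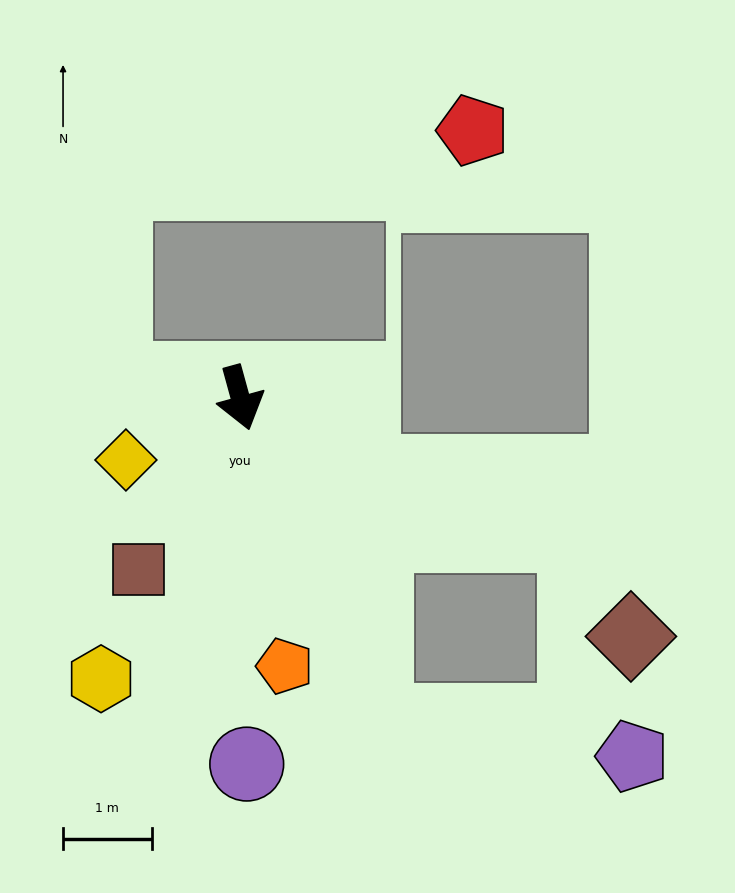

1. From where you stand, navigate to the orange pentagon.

turn right 6°, forward 3.1 m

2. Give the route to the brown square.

turn right 46°, forward 2.2 m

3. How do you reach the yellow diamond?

turn right 77°, forward 1.5 m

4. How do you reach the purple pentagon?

blocked — turn left 7°, forward 4.0 m, then turn left 60°, forward 2.9 m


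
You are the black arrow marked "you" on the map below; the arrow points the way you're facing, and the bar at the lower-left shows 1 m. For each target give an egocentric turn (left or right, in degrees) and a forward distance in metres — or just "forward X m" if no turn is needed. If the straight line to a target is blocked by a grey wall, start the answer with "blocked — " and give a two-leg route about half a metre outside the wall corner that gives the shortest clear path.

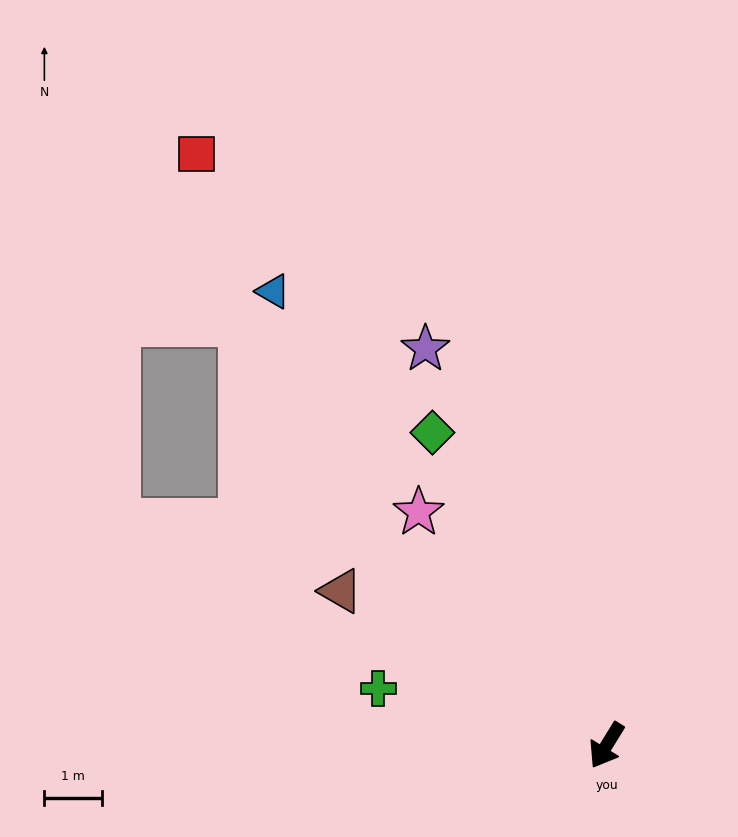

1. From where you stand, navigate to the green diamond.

turn right 119°, forward 6.2 m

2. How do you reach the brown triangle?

turn right 89°, forward 5.3 m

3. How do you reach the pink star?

turn right 110°, forward 5.2 m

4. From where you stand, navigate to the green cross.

turn right 72°, forward 4.1 m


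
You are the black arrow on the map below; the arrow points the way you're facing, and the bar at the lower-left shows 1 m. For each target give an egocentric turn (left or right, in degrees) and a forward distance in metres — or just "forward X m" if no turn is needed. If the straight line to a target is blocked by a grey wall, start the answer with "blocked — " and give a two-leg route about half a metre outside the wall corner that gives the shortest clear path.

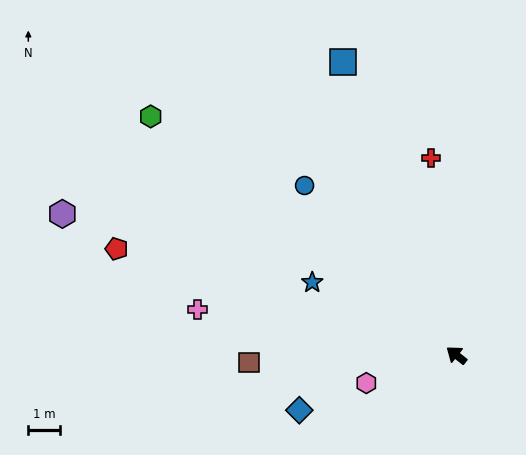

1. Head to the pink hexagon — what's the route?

turn left 56°, forward 3.0 m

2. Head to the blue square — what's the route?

turn right 31°, forward 9.9 m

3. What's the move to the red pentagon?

turn left 21°, forward 11.2 m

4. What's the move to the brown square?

turn left 40°, forward 6.5 m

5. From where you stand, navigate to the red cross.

turn right 44°, forward 6.3 m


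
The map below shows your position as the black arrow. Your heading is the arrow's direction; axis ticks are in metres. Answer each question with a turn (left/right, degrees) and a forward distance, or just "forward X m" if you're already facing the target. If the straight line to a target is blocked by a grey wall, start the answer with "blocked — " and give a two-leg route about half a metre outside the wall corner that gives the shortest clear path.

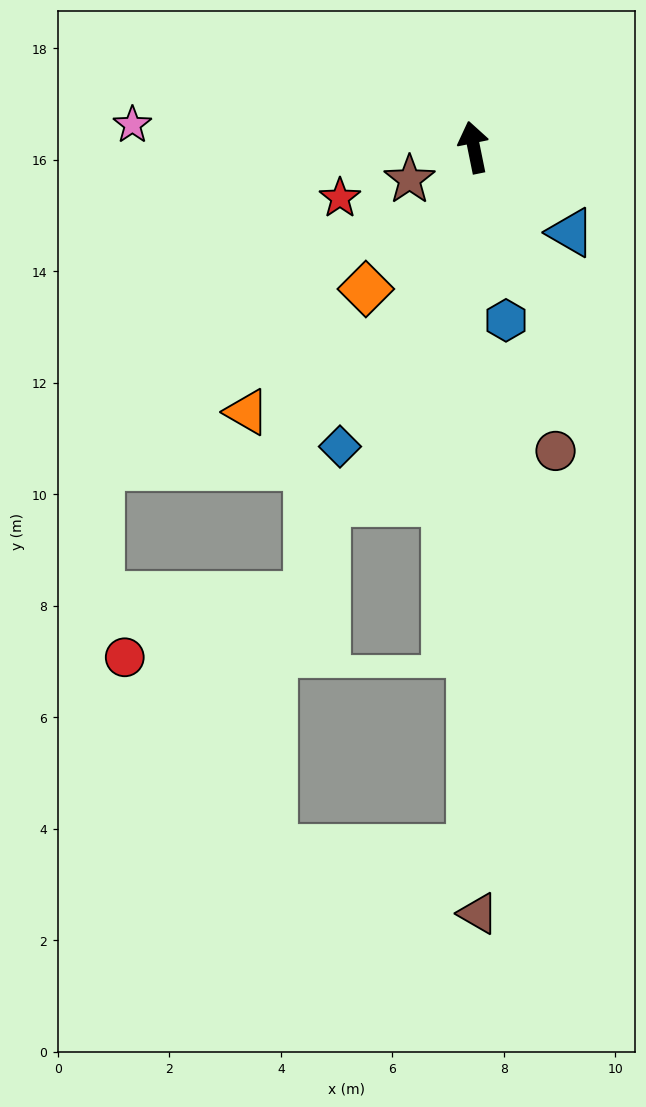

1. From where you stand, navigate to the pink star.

turn left 75°, forward 6.1 m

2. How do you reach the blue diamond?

turn left 144°, forward 5.9 m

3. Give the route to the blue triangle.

turn right 143°, forward 2.3 m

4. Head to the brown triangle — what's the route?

turn left 169°, forward 13.7 m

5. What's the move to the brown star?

turn left 105°, forward 1.3 m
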